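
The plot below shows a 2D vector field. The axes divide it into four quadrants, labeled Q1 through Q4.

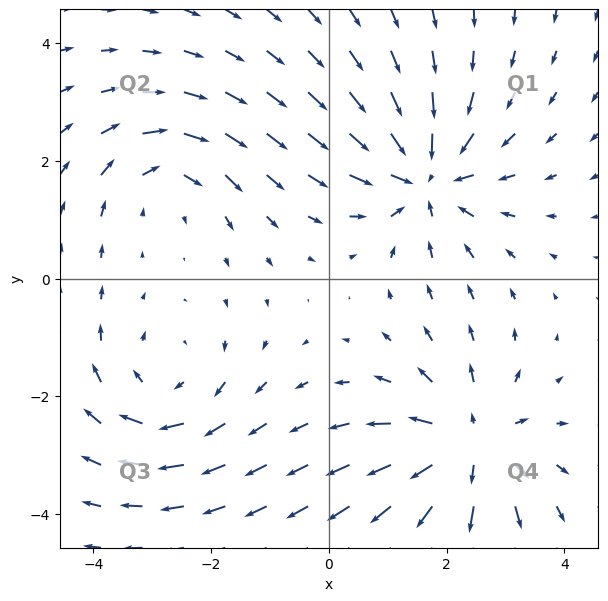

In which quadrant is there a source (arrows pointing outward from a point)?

The source sits at approximately (2.4, -2.8), which lies in quadrant Q4. The divergence there is about +5, positive as expected for a source.

Q4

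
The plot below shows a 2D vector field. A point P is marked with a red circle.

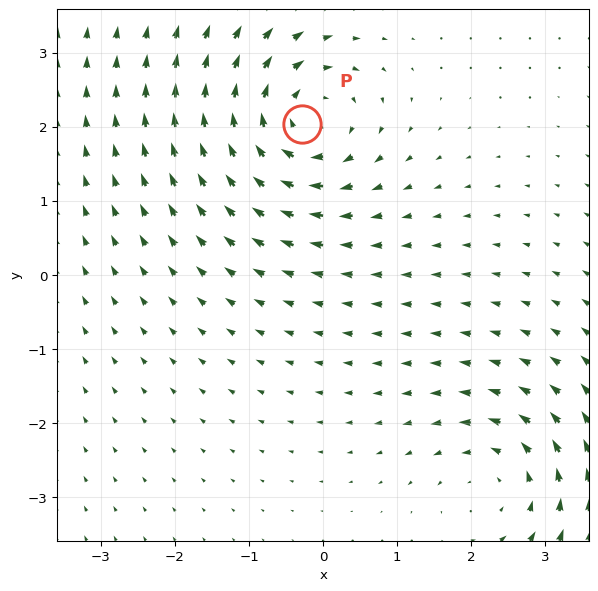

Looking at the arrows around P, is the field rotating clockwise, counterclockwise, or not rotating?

Near P at (-0.3, 2.0) the arrows circulate clockwise. The curl (z-component) there is about -5; negative curl means clockwise rotation.

clockwise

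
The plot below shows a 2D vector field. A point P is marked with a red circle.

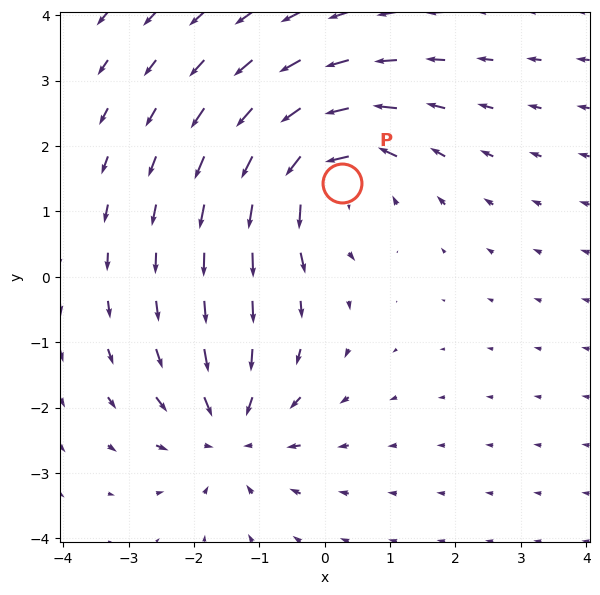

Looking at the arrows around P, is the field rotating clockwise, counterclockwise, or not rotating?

counterclockwise

Near P at (0.3, 1.4) the arrows circulate counterclockwise. The curl (z-component) there is about +4; positive curl means counterclockwise rotation.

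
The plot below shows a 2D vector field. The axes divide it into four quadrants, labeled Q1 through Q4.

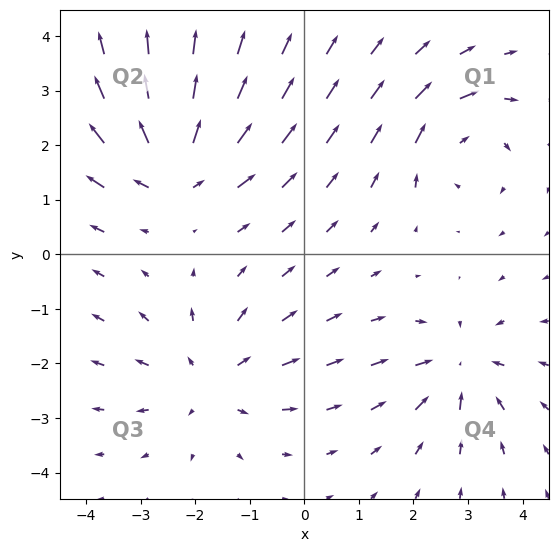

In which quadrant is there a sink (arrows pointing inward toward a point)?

The sink sits at approximately (2.8, -2.1), which lies in quadrant Q4. The divergence there is about -5, negative as expected for a sink.

Q4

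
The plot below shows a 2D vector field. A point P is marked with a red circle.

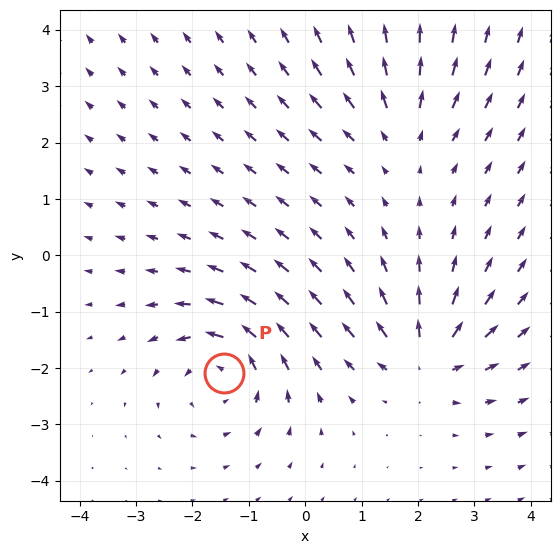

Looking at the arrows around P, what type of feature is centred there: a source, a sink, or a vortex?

vortex

At P (-1.4, -2.1) the arrows circulate counterclockwise. Divergence ≈0, curl about +4 — near-zero divergence with nonzero curl is a vortex.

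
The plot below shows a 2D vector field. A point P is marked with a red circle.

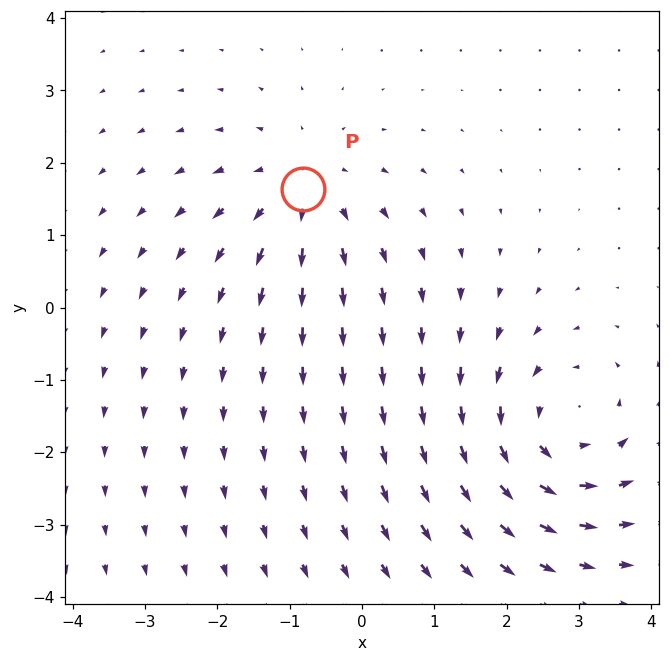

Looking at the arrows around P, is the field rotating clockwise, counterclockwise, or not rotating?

not rotating

Near P at (-0.8, 1.6) the arrows show no circulation. The curl there is ≈0.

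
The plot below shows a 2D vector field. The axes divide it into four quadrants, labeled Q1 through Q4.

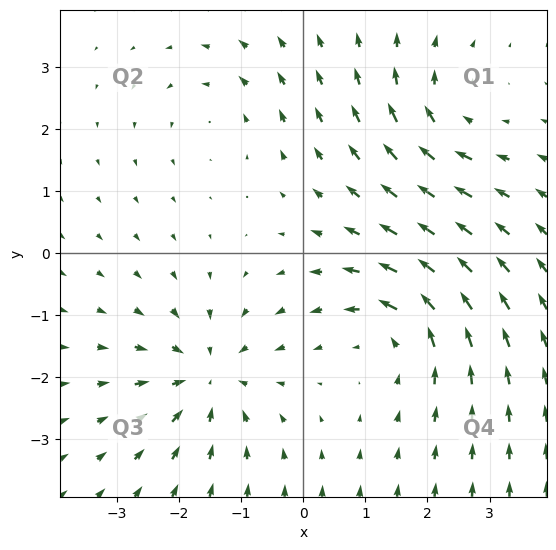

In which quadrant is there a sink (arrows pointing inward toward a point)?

Q3

The sink sits at approximately (-1.5, -2.0), which lies in quadrant Q3. The divergence there is about -5, negative as expected for a sink.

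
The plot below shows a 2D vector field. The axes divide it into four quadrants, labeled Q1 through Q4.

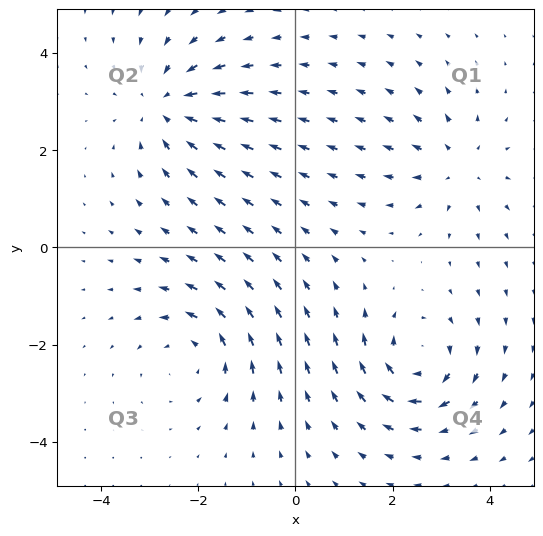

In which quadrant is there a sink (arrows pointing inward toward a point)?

The sink sits at approximately (-2.6, 2.9), which lies in quadrant Q2. The divergence there is about -4, negative as expected for a sink.

Q2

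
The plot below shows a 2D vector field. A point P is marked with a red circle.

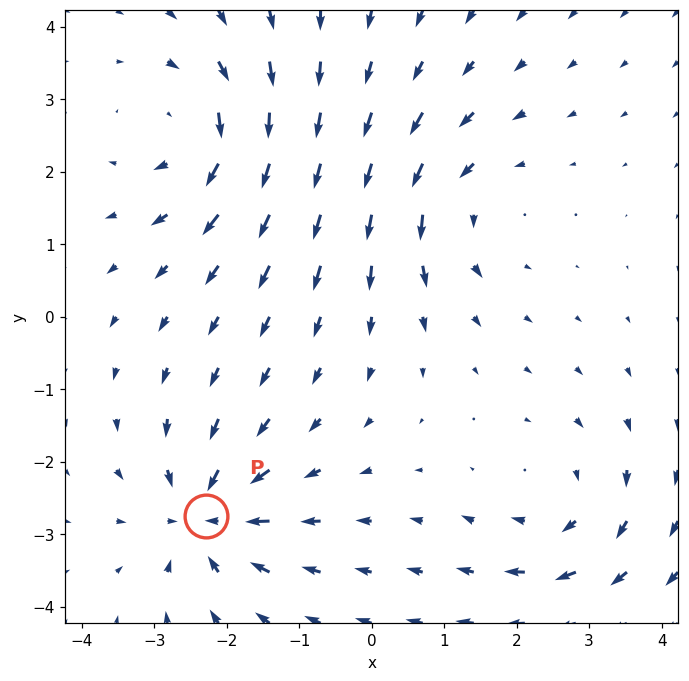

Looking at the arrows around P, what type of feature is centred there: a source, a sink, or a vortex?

sink

At P (-2.3, -2.7) the arrows converge inward. Divergence about -6, curl ≈0 — negative divergence with near-zero curl is a sink.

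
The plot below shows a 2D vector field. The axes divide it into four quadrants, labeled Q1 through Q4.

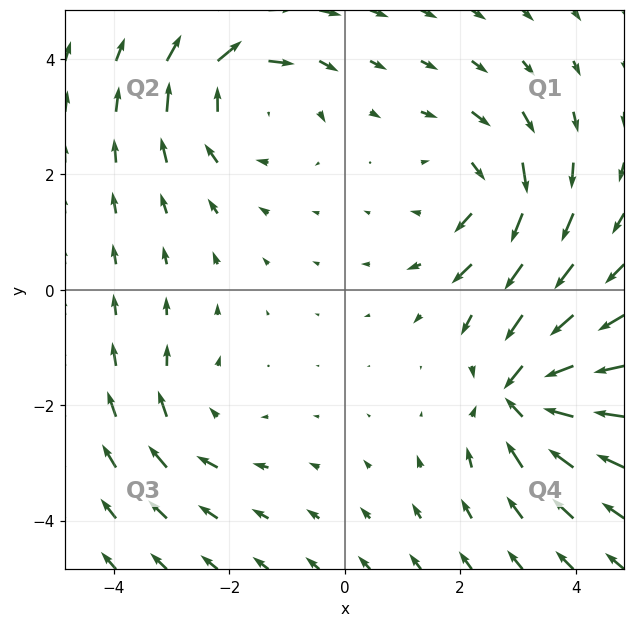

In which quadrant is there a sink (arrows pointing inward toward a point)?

Q4

The sink sits at approximately (3.1, -1.8), which lies in quadrant Q4. The divergence there is about -6, negative as expected for a sink.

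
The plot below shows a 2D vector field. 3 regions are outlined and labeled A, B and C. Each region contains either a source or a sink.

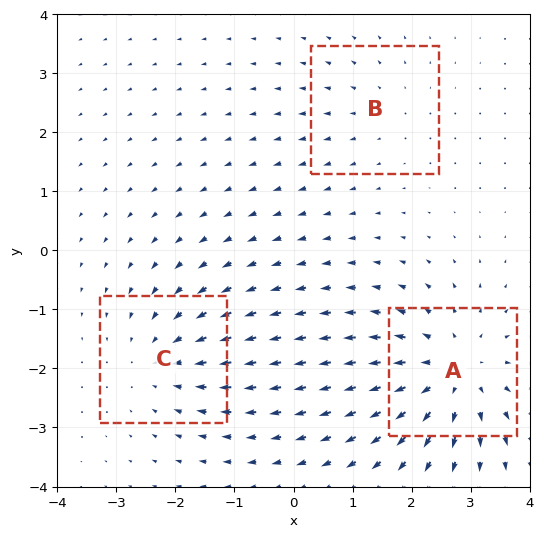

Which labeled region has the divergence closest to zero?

B

Divergence at each region's feature centre — A: about +4, B: about +2, C: about -3. Region B is closest to zero.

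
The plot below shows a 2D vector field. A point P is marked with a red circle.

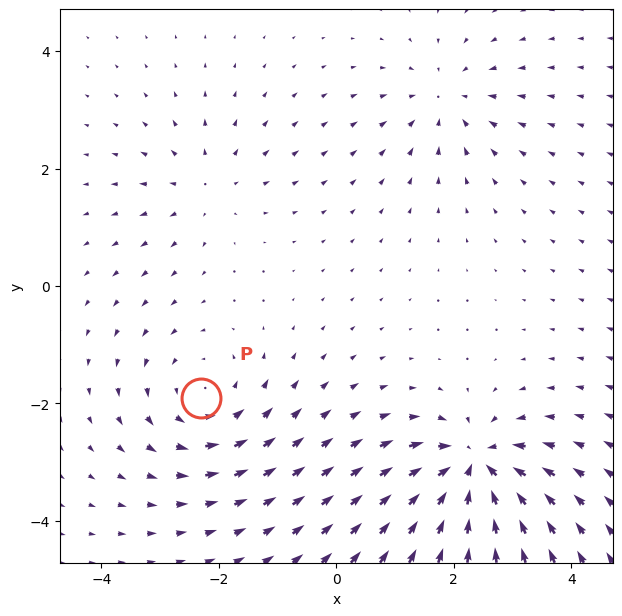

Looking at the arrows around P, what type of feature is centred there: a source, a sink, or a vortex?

vortex

At P (-2.3, -1.9) the arrows circulate counterclockwise. Divergence ≈0, curl about +4 — near-zero divergence with nonzero curl is a vortex.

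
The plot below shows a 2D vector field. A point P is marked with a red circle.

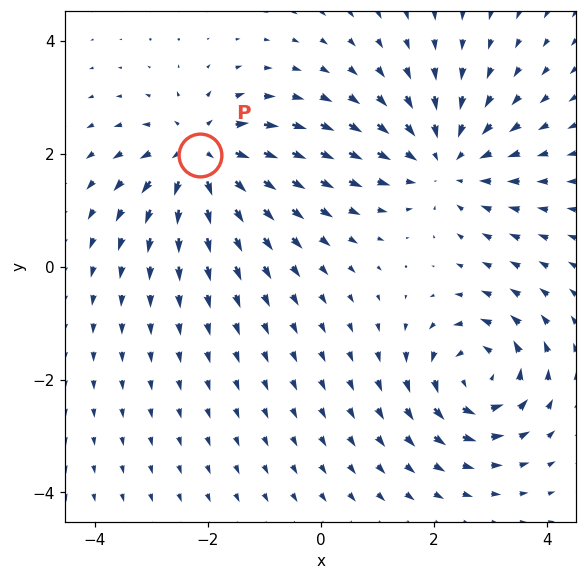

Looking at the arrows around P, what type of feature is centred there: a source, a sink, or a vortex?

source

At P (-2.1, 2.0) the arrows spread outward. Divergence about +5, curl ≈0 — positive divergence with near-zero curl is a source.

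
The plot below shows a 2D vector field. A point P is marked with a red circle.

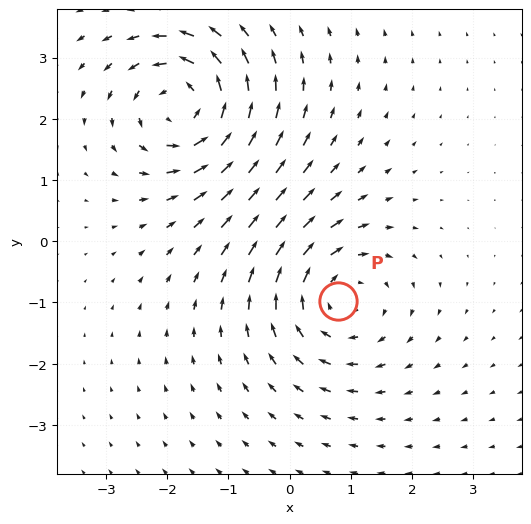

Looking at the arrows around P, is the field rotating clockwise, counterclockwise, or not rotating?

Near P at (0.8, -1.0) the arrows circulate clockwise. The curl (z-component) there is about -4; negative curl means clockwise rotation.

clockwise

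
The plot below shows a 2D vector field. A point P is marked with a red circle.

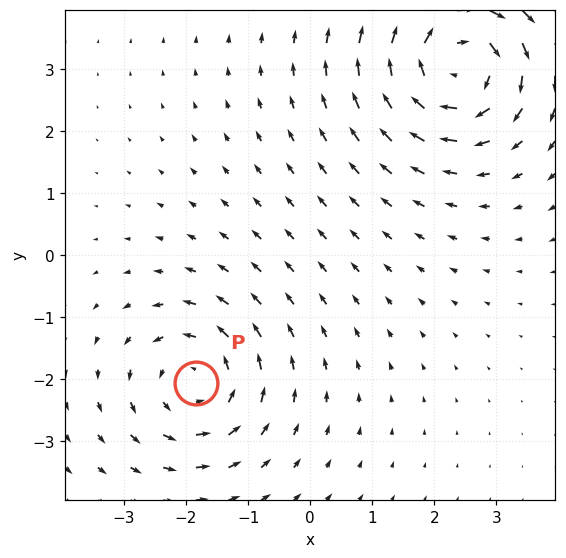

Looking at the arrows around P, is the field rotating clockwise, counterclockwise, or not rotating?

counterclockwise

Near P at (-1.8, -2.1) the arrows circulate counterclockwise. The curl (z-component) there is about +3; positive curl means counterclockwise rotation.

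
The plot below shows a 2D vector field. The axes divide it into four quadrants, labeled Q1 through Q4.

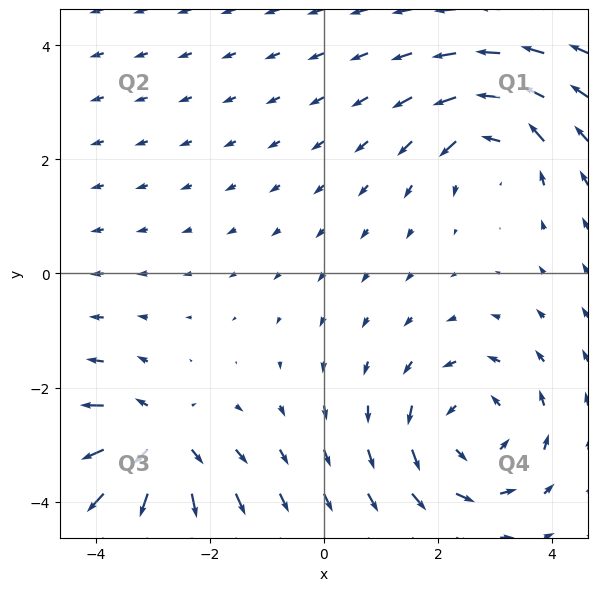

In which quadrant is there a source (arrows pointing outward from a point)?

The source sits at approximately (-2.9, -3.0), which lies in quadrant Q3. The divergence there is about +4, positive as expected for a source.

Q3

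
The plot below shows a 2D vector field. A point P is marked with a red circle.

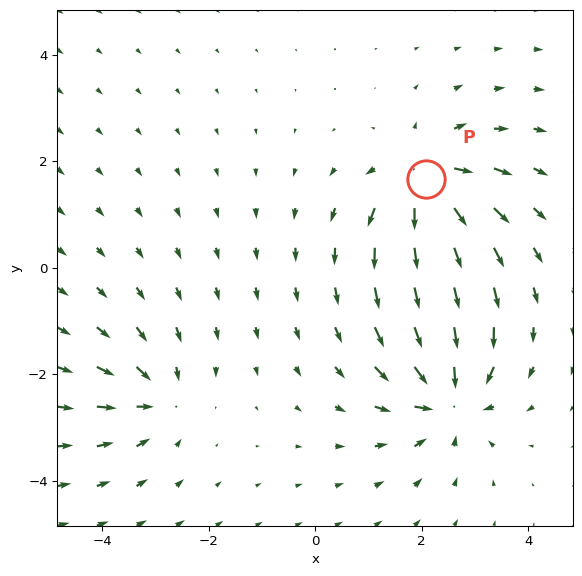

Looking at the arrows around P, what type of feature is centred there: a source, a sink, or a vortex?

At P (2.1, 1.7) the arrows spread outward. Divergence about +5, curl ≈0 — positive divergence with near-zero curl is a source.

source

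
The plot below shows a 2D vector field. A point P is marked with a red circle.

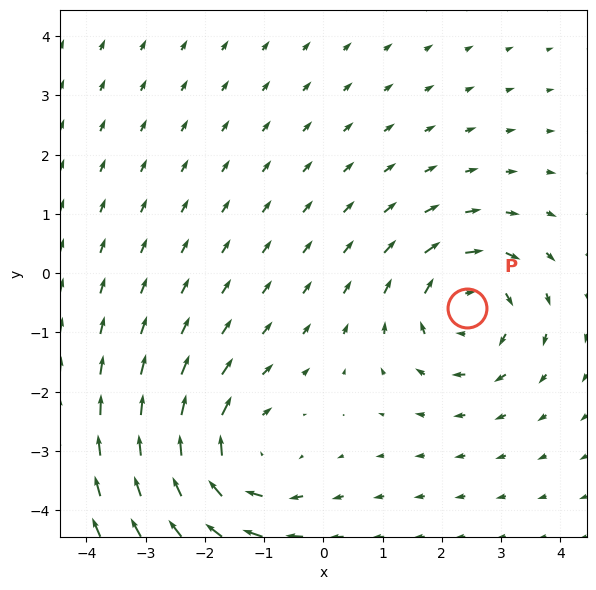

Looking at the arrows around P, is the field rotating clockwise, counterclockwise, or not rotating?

clockwise

Near P at (2.4, -0.6) the arrows circulate clockwise. The curl (z-component) there is about -5; negative curl means clockwise rotation.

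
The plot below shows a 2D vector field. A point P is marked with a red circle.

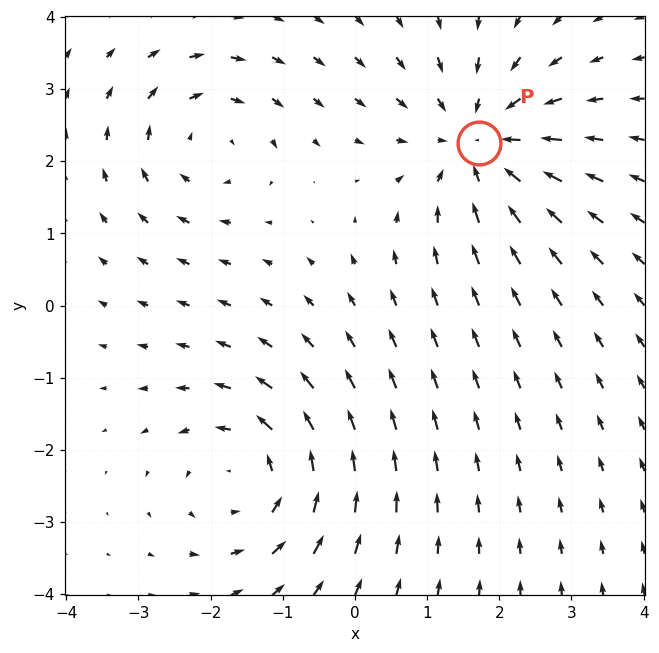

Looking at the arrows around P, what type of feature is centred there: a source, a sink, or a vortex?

sink

At P (1.7, 2.3) the arrows converge inward. Divergence about -4, curl ≈0 — negative divergence with near-zero curl is a sink.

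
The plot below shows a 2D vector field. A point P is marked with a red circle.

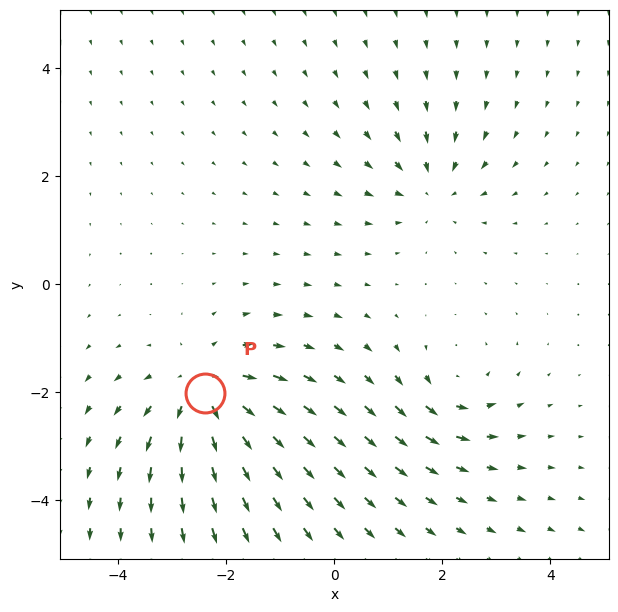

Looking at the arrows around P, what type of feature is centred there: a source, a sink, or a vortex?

source

At P (-2.4, -2.0) the arrows spread outward. Divergence about +4, curl ≈0 — positive divergence with near-zero curl is a source.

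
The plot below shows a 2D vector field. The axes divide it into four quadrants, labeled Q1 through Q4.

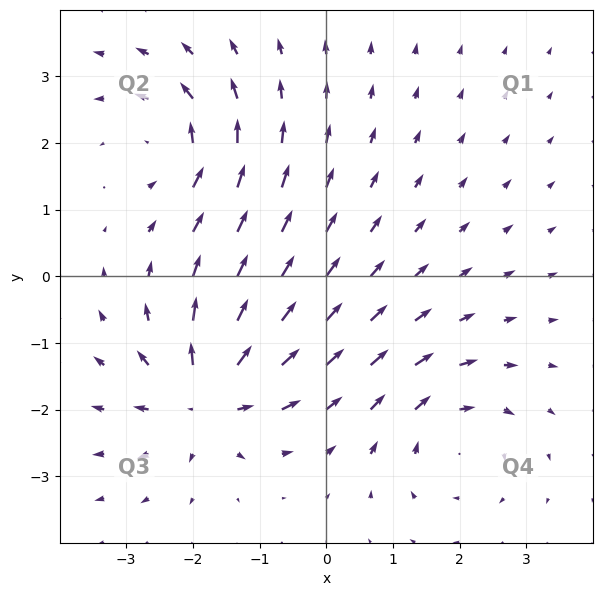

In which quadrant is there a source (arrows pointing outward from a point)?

Q3

The source sits at approximately (-1.8, -1.8), which lies in quadrant Q3. The divergence there is about +7, positive as expected for a source.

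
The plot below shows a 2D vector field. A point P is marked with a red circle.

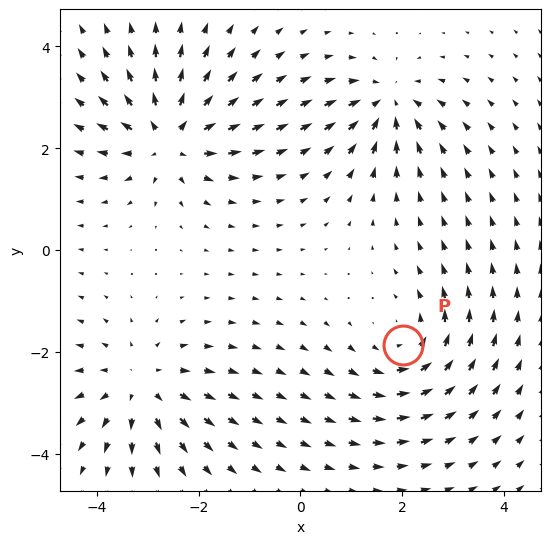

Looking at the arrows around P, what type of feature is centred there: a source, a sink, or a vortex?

vortex

At P (2.0, -1.9) the arrows circulate counterclockwise. Divergence ≈0, curl about +4 — near-zero divergence with nonzero curl is a vortex.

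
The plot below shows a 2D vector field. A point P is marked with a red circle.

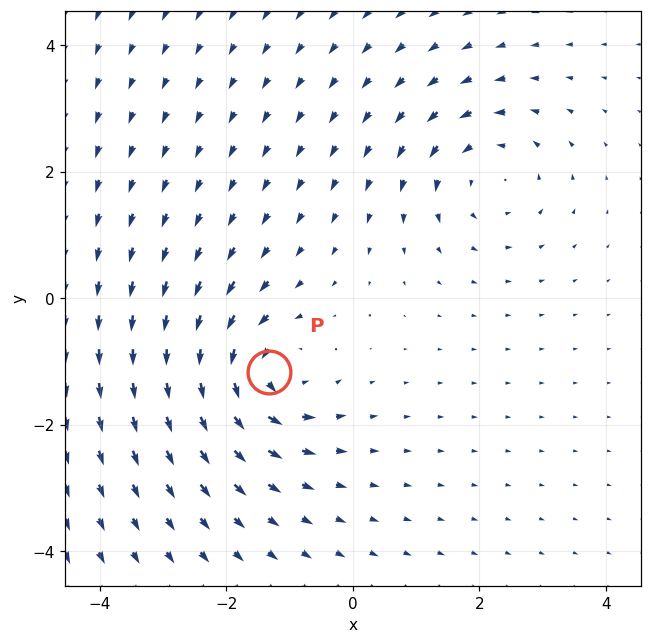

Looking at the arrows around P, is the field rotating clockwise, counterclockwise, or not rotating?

Near P at (-1.3, -1.2) the arrows circulate counterclockwise. The curl (z-component) there is about +6; positive curl means counterclockwise rotation.

counterclockwise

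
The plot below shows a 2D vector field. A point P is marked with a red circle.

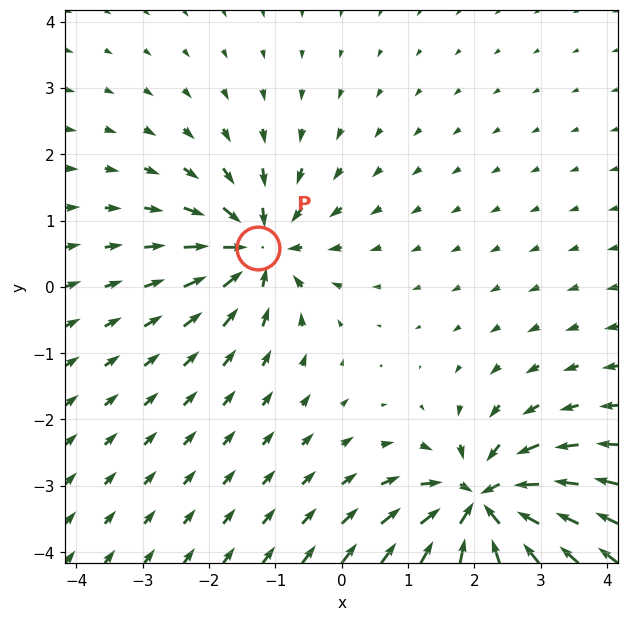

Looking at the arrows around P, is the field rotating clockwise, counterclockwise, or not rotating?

Near P at (-1.3, 0.6) the arrows show no circulation. The curl there is ≈0.

not rotating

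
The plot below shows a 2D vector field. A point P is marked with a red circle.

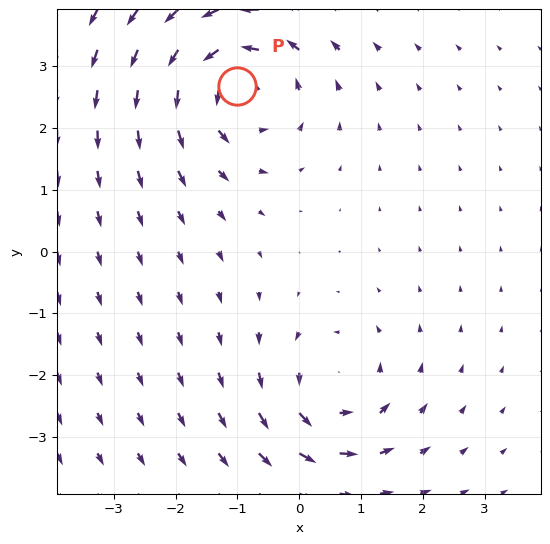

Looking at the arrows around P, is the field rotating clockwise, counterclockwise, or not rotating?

Near P at (-1.0, 2.7) the arrows circulate counterclockwise. The curl (z-component) there is about +5; positive curl means counterclockwise rotation.

counterclockwise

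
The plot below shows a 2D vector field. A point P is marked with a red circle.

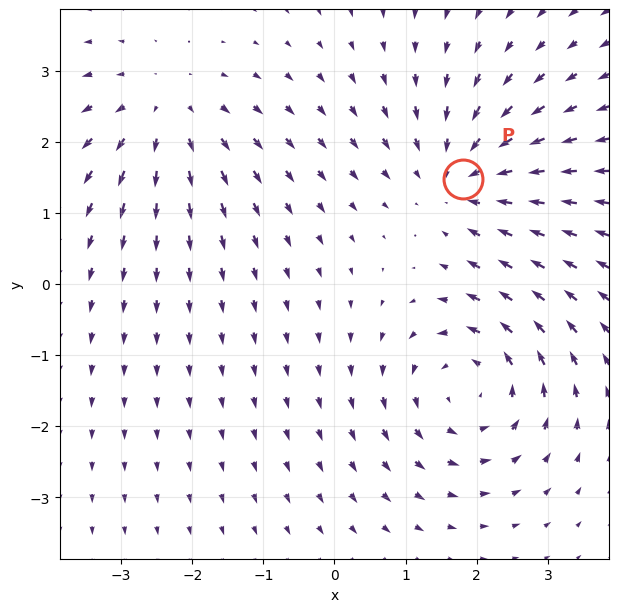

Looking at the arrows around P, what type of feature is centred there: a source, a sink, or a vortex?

At P (1.8, 1.5) the arrows converge inward. Divergence about -4, curl ≈0 — negative divergence with near-zero curl is a sink.

sink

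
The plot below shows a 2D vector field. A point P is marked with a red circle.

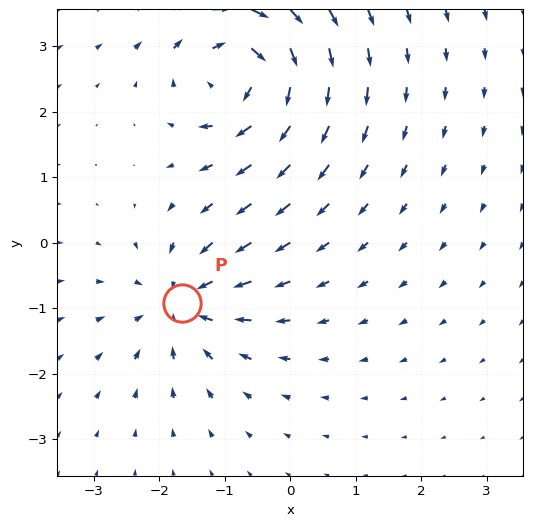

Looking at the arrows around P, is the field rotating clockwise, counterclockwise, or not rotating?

not rotating

Near P at (-1.7, -0.9) the arrows show no circulation. The curl there is ≈0.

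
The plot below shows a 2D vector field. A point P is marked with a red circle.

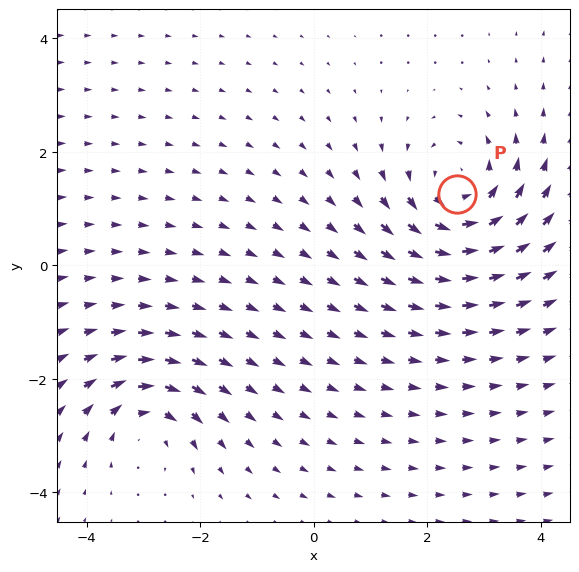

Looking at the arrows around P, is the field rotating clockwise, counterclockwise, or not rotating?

Near P at (2.5, 1.3) the arrows circulate counterclockwise. The curl (z-component) there is about +5; positive curl means counterclockwise rotation.

counterclockwise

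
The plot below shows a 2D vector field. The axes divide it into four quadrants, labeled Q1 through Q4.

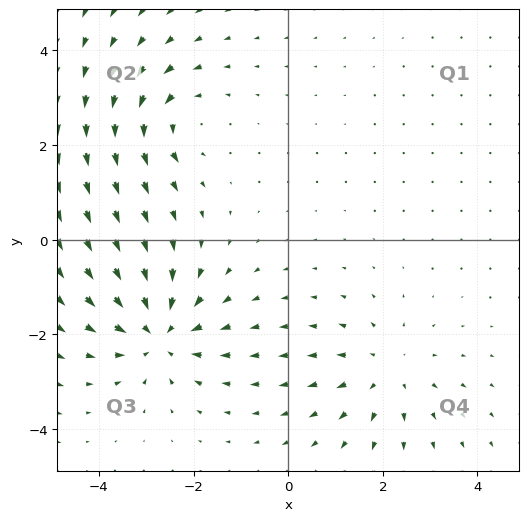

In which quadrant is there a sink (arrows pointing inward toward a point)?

The sink sits at approximately (-2.7, -2.0), which lies in quadrant Q3. The divergence there is about -5, negative as expected for a sink.

Q3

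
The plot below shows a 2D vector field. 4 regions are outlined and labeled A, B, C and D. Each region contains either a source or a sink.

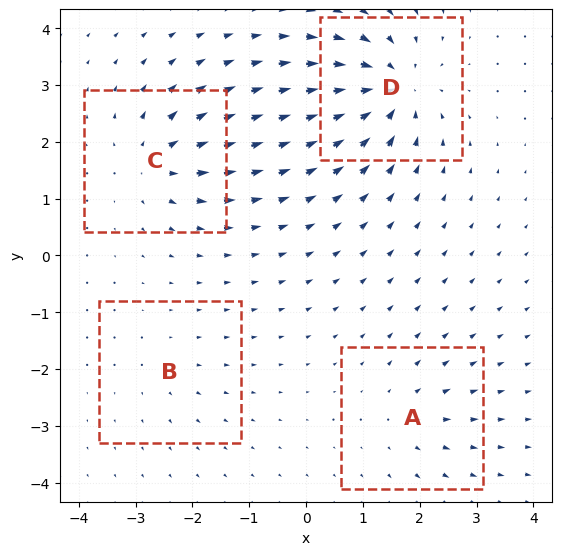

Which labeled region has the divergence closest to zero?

B

Divergence at each region's feature centre — A: about +4, B: about +2, C: about +6, D: about -8. Region B is closest to zero.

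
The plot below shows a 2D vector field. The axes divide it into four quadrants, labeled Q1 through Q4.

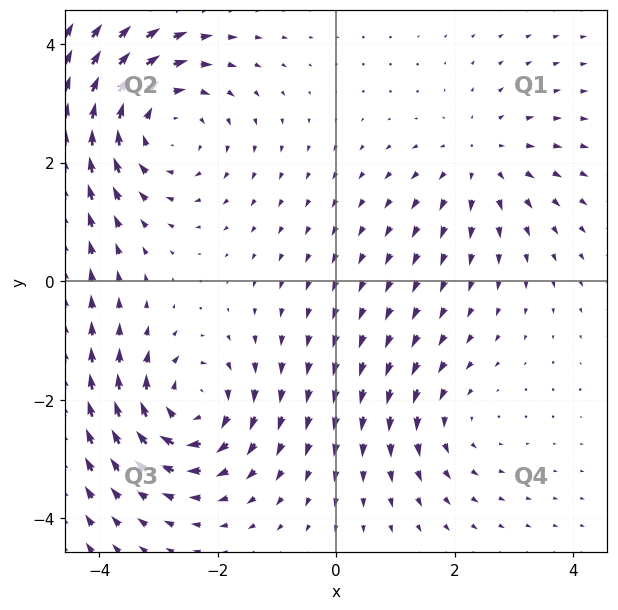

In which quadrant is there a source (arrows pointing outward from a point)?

The source sits at approximately (2.4, 2.0), which lies in quadrant Q1. The divergence there is about +2, positive as expected for a source.

Q1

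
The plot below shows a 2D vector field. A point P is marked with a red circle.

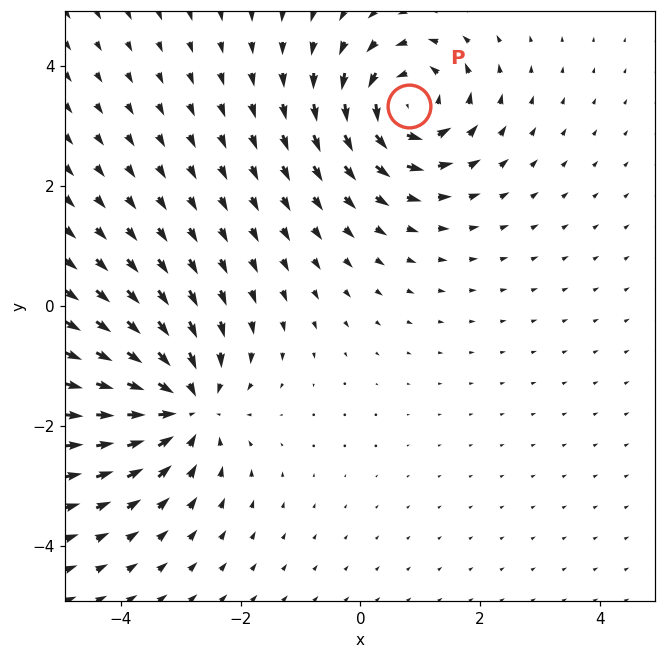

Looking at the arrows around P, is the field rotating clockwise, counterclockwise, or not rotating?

counterclockwise

Near P at (0.8, 3.3) the arrows circulate counterclockwise. The curl (z-component) there is about +5; positive curl means counterclockwise rotation.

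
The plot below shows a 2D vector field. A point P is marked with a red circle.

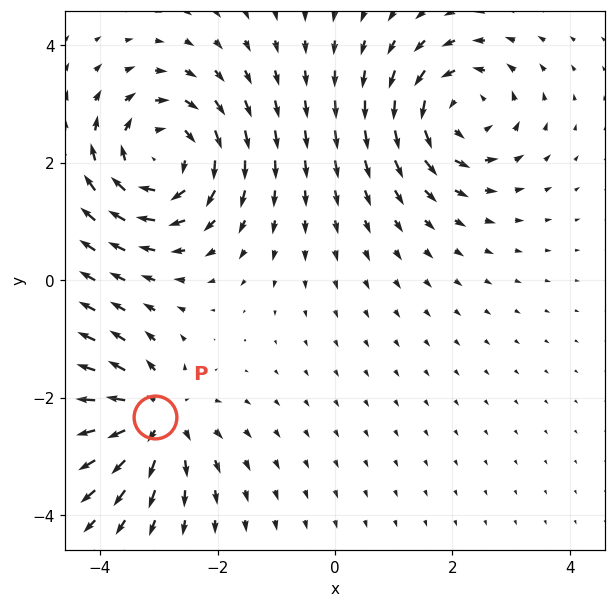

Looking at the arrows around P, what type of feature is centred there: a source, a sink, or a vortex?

source

At P (-3.1, -2.3) the arrows spread outward. Divergence about +5, curl ≈0 — positive divergence with near-zero curl is a source.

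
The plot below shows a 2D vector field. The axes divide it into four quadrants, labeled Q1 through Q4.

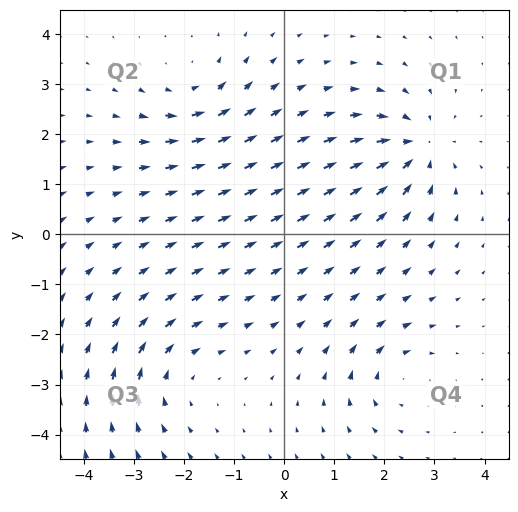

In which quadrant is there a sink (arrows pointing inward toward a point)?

Q1

The sink sits at approximately (2.6, 1.7), which lies in quadrant Q1. The divergence there is about -6, negative as expected for a sink.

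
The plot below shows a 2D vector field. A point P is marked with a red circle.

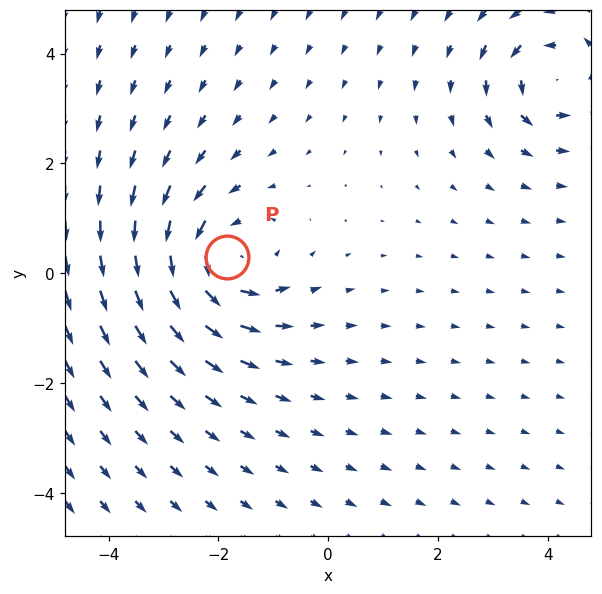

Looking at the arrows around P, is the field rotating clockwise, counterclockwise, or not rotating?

counterclockwise

Near P at (-1.8, 0.3) the arrows circulate counterclockwise. The curl (z-component) there is about +4; positive curl means counterclockwise rotation.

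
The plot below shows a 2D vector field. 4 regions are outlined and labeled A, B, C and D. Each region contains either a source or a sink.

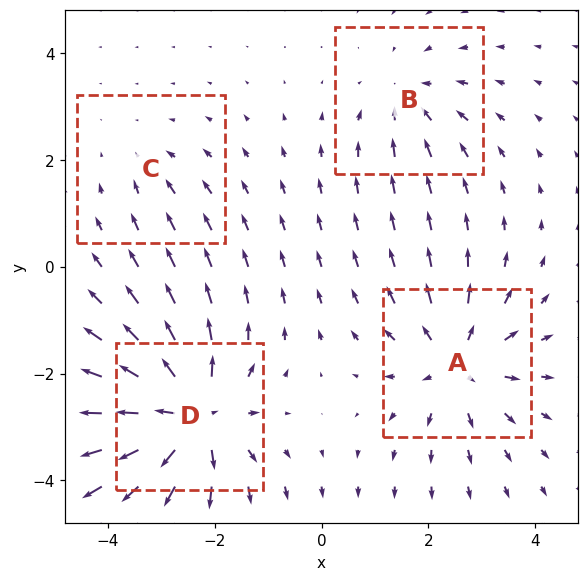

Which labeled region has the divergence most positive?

Divergence at each region's feature centre — A: about +5, B: about -3, C: about -2, D: about +7. Region D is most positive.

D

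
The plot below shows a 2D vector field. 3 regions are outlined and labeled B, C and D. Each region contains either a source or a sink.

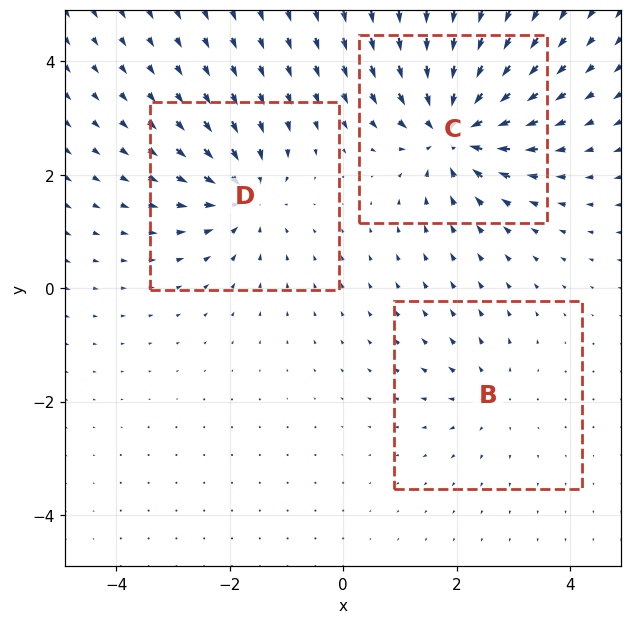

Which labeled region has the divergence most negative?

Divergence at each region's feature centre — B: about +2, C: about -6, D: about -4. Region C is most negative.

C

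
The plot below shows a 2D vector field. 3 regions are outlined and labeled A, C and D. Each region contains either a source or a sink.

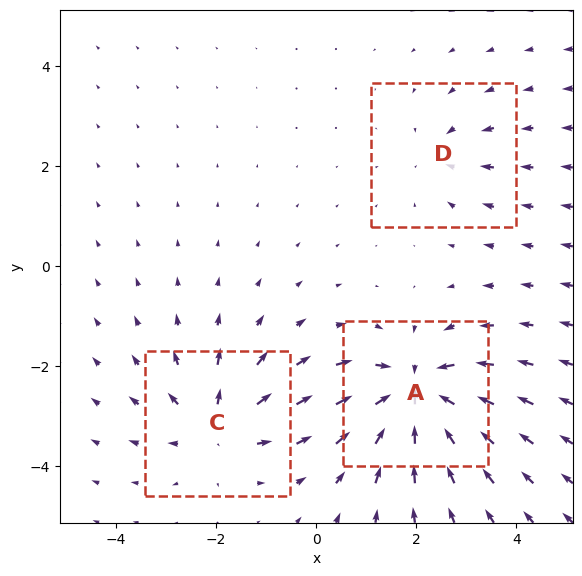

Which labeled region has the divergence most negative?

A

Divergence at each region's feature centre — A: about -6, C: about +4, D: about -2. Region A is most negative.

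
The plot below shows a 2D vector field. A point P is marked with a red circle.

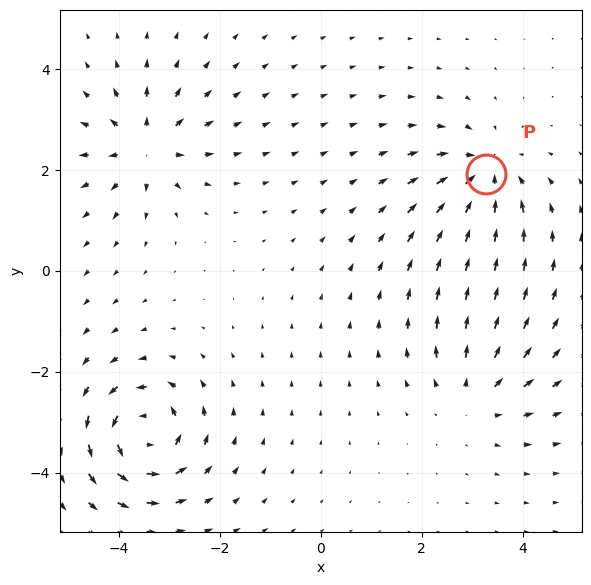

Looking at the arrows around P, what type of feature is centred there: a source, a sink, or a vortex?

At P (3.3, 1.9) the arrows converge inward. Divergence about -5, curl ≈0 — negative divergence with near-zero curl is a sink.

sink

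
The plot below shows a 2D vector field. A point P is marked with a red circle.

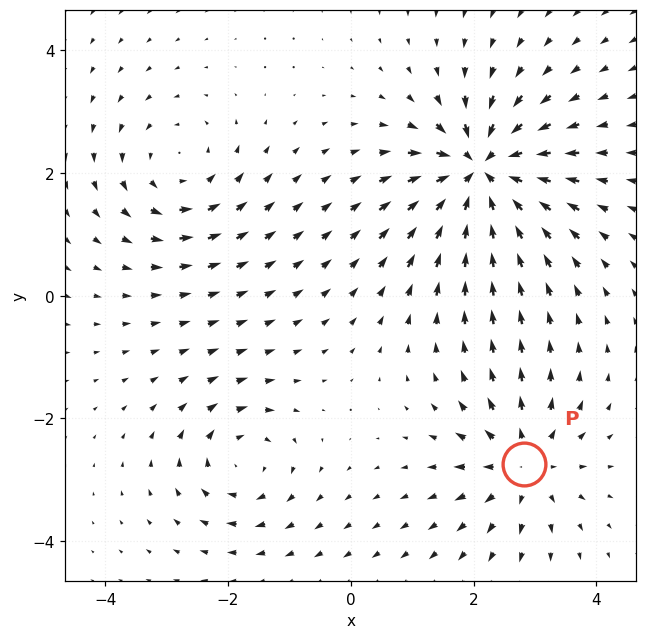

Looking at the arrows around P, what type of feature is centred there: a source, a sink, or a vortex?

At P (2.8, -2.7) the arrows spread outward. Divergence about +4, curl ≈0 — positive divergence with near-zero curl is a source.

source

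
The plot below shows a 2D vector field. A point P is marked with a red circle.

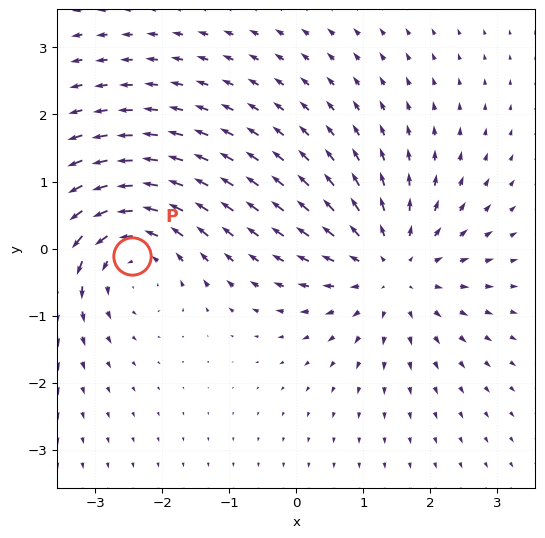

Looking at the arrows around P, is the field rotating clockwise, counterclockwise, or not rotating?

Near P at (-2.5, -0.1) the arrows circulate counterclockwise. The curl (z-component) there is about +4; positive curl means counterclockwise rotation.

counterclockwise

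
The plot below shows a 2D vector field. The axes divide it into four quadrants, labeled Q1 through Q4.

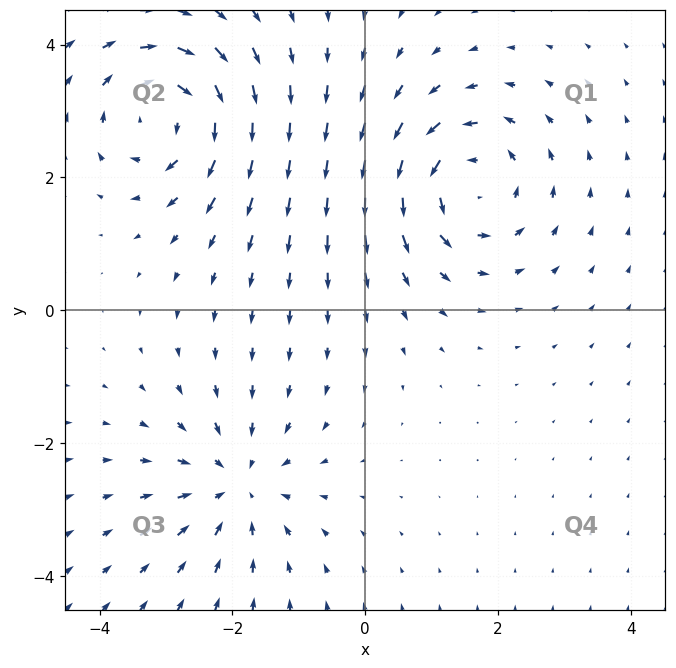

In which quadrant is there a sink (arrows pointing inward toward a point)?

The sink sits at approximately (-1.9, -2.6), which lies in quadrant Q3. The divergence there is about -3, negative as expected for a sink.

Q3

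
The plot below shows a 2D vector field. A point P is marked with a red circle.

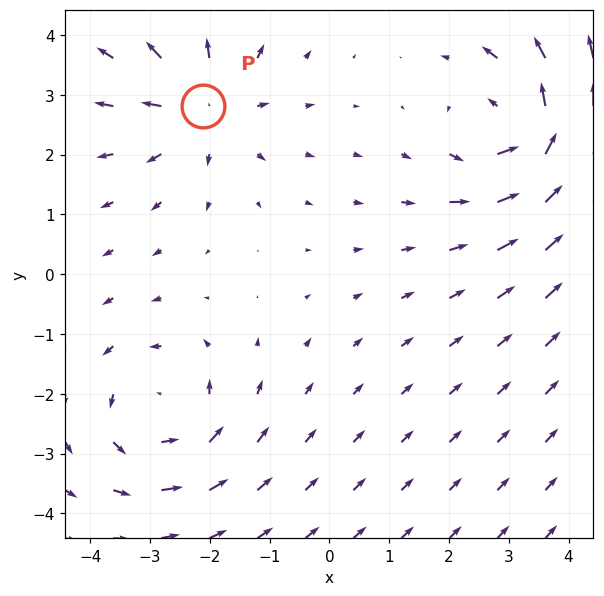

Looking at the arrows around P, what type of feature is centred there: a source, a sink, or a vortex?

source

At P (-2.1, 2.8) the arrows spread outward. Divergence about +4, curl ≈0 — positive divergence with near-zero curl is a source.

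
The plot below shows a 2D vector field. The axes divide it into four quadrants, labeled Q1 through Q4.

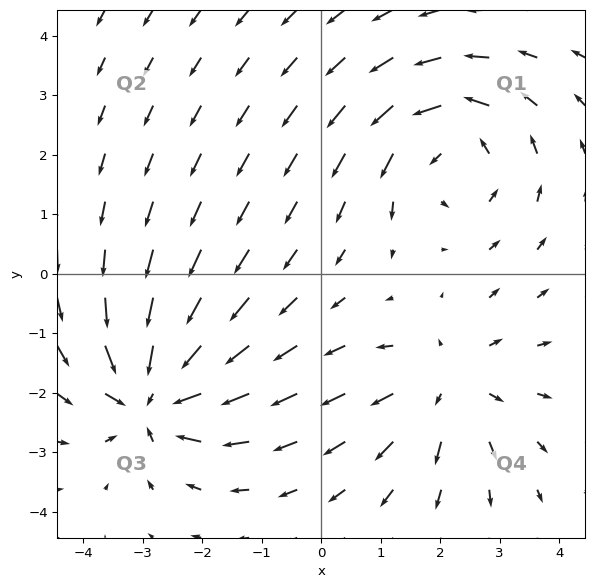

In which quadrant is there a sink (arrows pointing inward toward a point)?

Q3

The sink sits at approximately (-2.8, -2.0), which lies in quadrant Q3. The divergence there is about -5, negative as expected for a sink.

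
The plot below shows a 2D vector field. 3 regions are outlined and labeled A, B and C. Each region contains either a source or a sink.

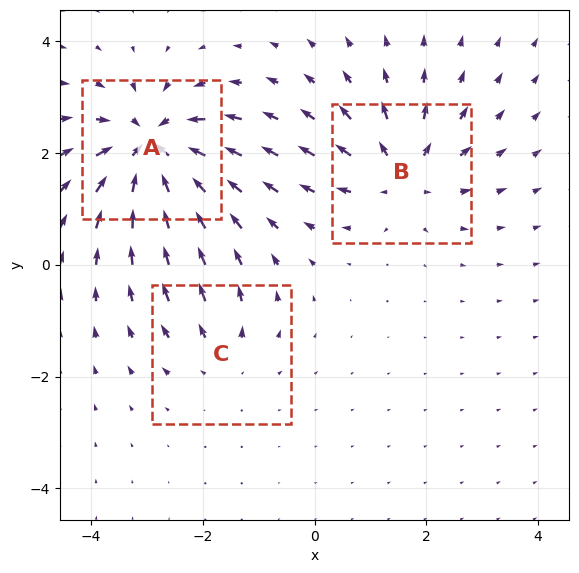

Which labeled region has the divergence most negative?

Divergence at each region's feature centre — A: about -6, B: about +4, C: about +2. Region A is most negative.

A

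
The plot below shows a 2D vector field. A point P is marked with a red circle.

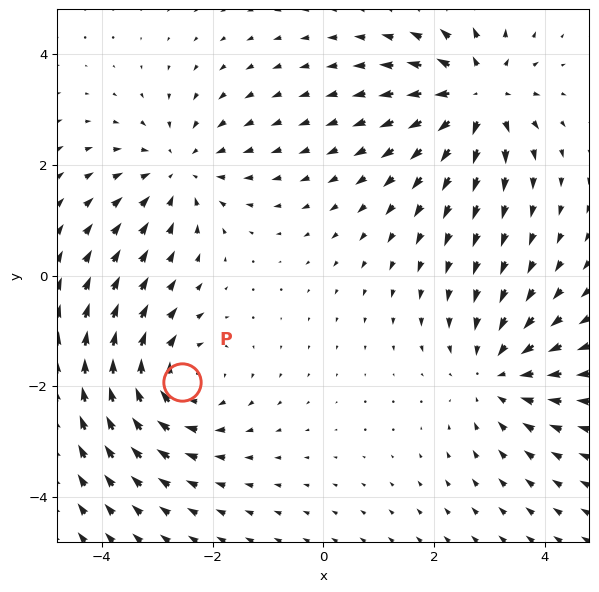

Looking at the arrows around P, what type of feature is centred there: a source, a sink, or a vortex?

At P (-2.5, -1.9) the arrows circulate clockwise. Divergence ≈0, curl about -5 — near-zero divergence with nonzero curl is a vortex.

vortex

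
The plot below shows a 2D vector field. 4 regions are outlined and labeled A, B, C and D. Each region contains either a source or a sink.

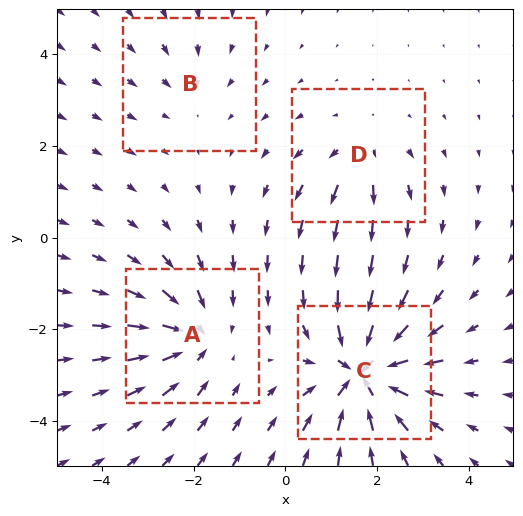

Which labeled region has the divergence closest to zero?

B

Divergence at each region's feature centre — A: about -5, B: about -2, C: about -8, D: about +3. Region B is closest to zero.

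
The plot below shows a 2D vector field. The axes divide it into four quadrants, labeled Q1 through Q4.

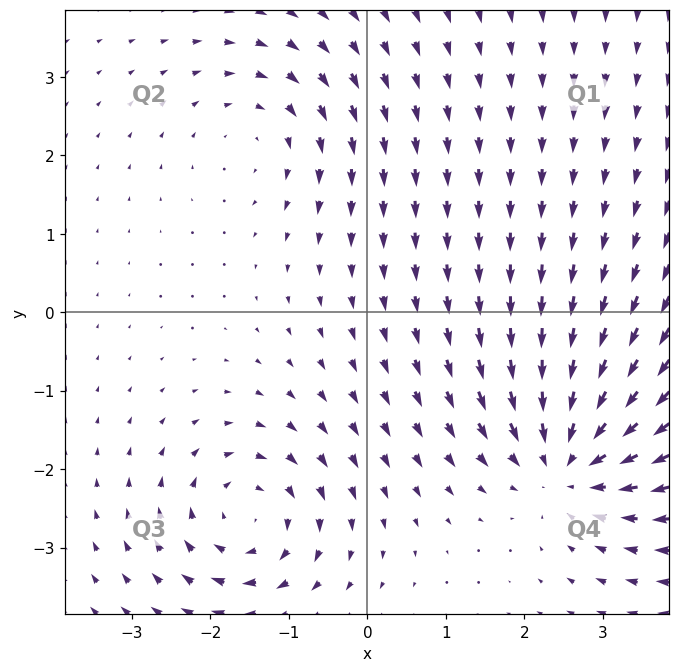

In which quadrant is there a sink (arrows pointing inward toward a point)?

The sink sits at approximately (2.6, -1.9), which lies in quadrant Q4. The divergence there is about -4, negative as expected for a sink.

Q4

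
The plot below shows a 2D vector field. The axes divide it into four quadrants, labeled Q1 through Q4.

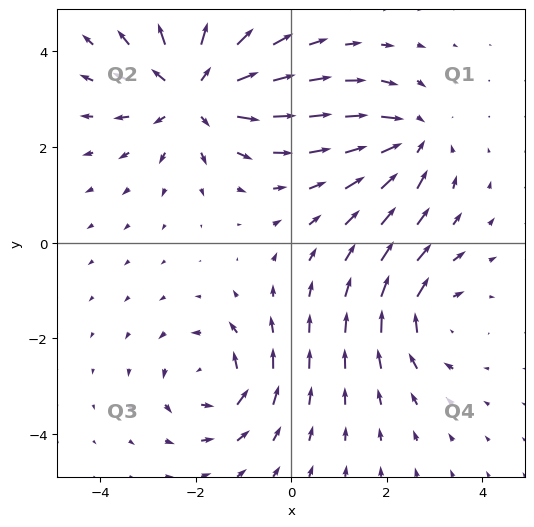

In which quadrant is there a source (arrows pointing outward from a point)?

The source sits at approximately (-2.0, 3.1), which lies in quadrant Q2. The divergence there is about +4, positive as expected for a source.

Q2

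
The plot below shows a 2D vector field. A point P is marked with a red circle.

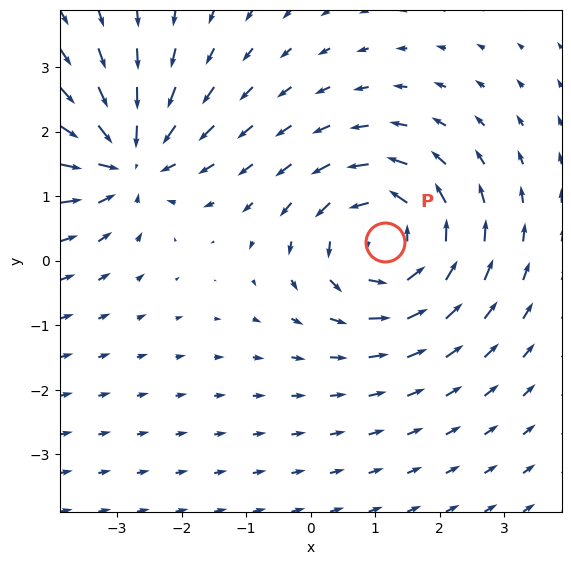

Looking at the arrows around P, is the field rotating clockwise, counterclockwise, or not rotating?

counterclockwise

Near P at (1.2, 0.3) the arrows circulate counterclockwise. The curl (z-component) there is about +4; positive curl means counterclockwise rotation.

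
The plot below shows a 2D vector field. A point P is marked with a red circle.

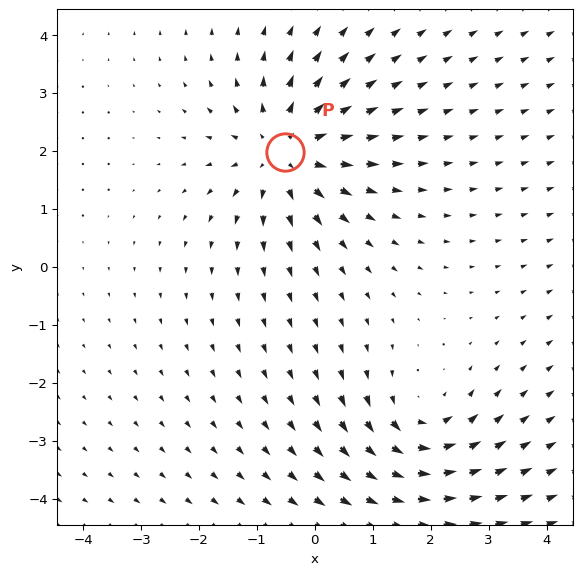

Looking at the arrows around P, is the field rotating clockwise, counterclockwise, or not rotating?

Near P at (-0.5, 2.0) the arrows show no circulation. The curl there is ≈0.

not rotating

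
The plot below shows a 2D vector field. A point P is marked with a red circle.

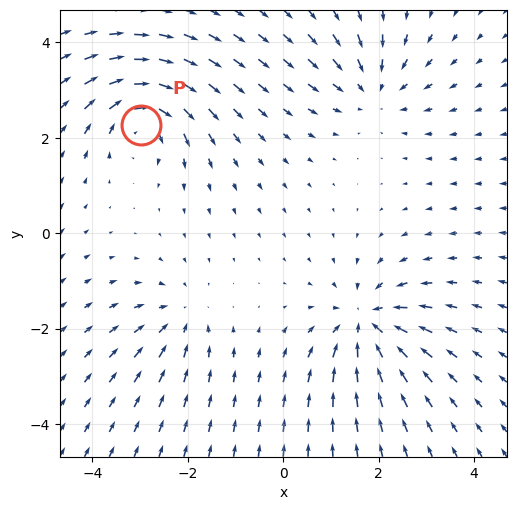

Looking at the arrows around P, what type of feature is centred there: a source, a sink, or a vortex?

vortex

At P (-3.0, 2.3) the arrows circulate clockwise. Divergence ≈0, curl about -6 — near-zero divergence with nonzero curl is a vortex.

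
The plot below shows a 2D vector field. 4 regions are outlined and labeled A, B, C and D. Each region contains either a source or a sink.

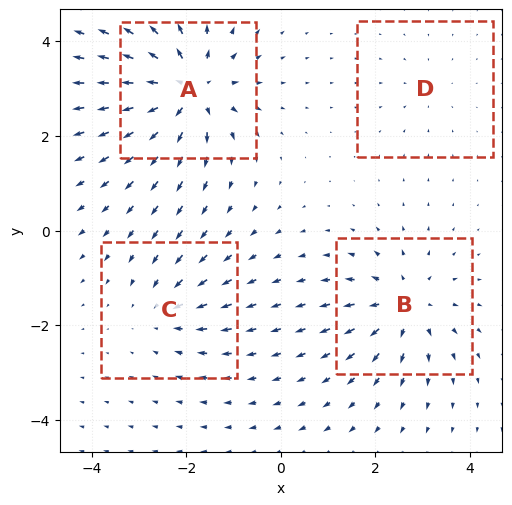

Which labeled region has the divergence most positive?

Divergence at each region's feature centre — A: about +8, B: about +6, C: about -4, D: about -2. Region A is most positive.

A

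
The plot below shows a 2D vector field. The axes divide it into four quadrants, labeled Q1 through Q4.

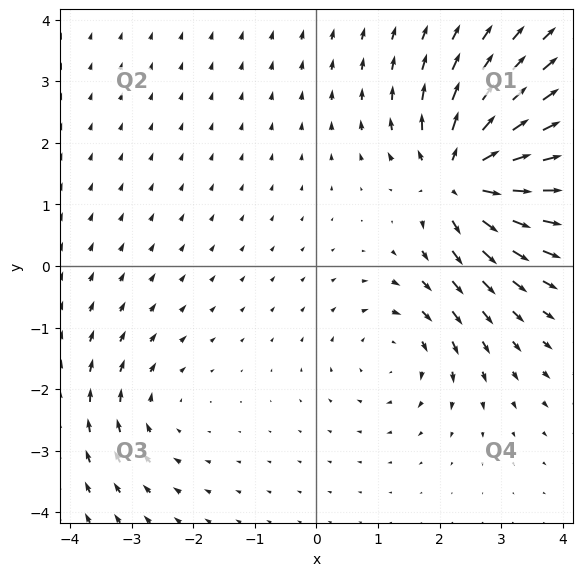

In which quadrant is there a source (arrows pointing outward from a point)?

Q1

The source sits at approximately (2.4, 1.4), which lies in quadrant Q1. The divergence there is about +7, positive as expected for a source.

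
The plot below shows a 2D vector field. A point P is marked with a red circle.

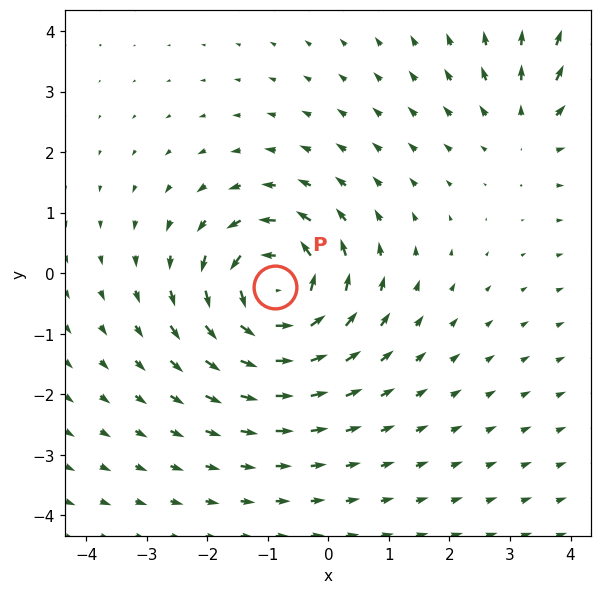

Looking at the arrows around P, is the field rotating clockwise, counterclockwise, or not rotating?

counterclockwise

Near P at (-0.9, -0.2) the arrows circulate counterclockwise. The curl (z-component) there is about +6; positive curl means counterclockwise rotation.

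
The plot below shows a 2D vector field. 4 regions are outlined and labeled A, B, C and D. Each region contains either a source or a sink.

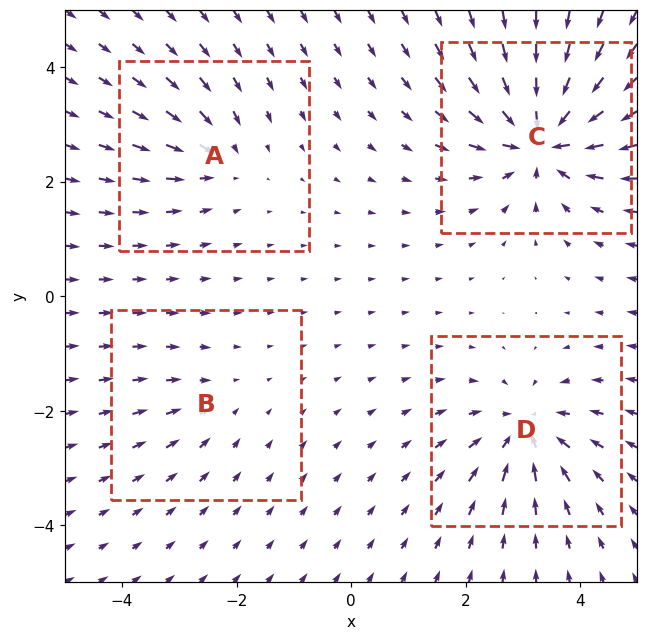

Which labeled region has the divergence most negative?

Divergence at each region's feature centre — A: about -4, B: about -2, C: about -8, D: about -6. Region C is most negative.

C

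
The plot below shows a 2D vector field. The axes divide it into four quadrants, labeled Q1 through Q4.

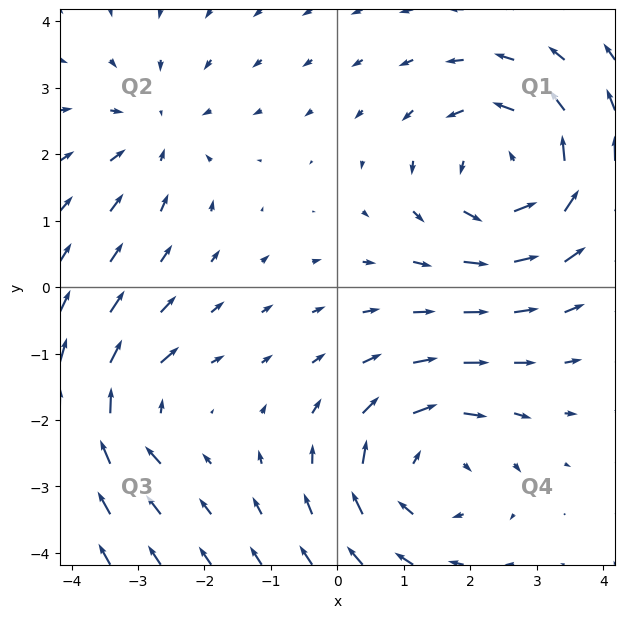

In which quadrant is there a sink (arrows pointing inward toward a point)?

The sink sits at approximately (-2.7, 2.3), which lies in quadrant Q2. The divergence there is about -3, negative as expected for a sink.

Q2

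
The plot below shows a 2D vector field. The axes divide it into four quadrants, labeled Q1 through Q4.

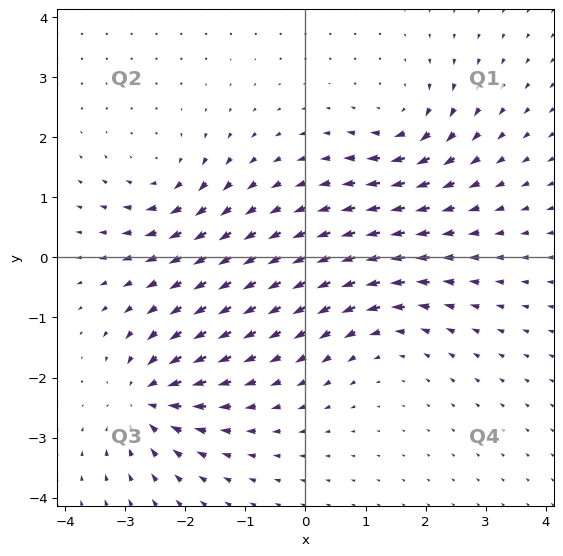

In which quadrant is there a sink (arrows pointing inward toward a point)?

Q3

The sink sits at approximately (-2.6, -2.3), which lies in quadrant Q3. The divergence there is about -6, negative as expected for a sink.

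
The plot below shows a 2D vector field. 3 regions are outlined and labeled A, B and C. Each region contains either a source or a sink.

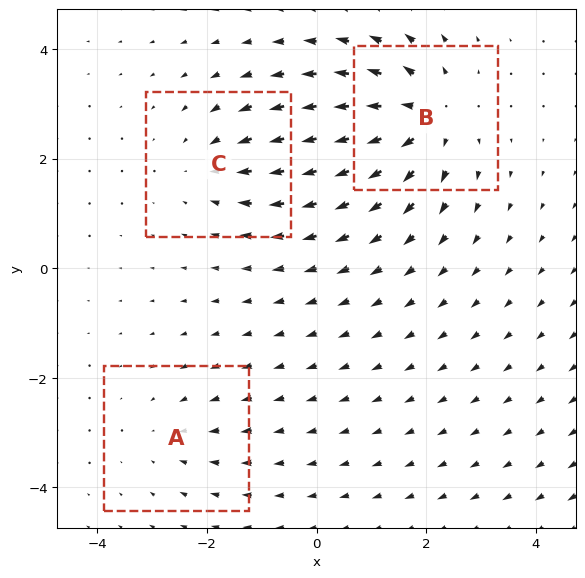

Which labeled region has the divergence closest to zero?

Divergence at each region's feature centre — A: about -2, B: about +5, C: about -3. Region A is closest to zero.

A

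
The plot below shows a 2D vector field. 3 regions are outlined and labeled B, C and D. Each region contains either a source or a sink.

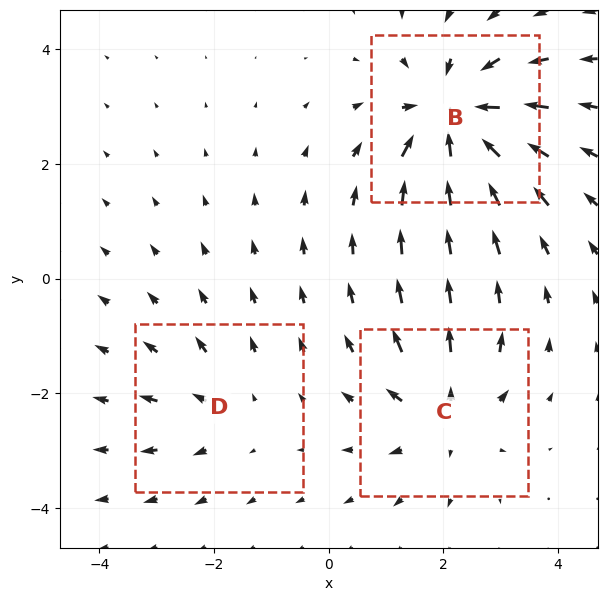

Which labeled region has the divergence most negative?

Divergence at each region's feature centre — B: about -5, C: about +3, D: about +2. Region B is most negative.

B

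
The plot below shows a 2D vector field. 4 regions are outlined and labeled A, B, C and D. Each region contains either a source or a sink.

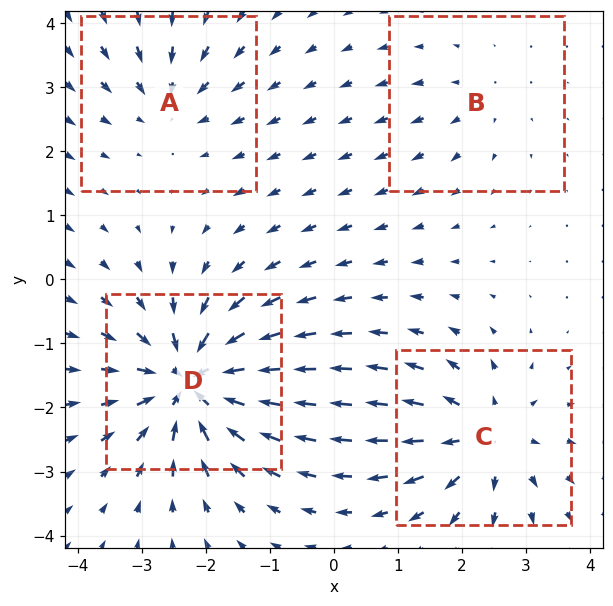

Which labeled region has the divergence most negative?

D

Divergence at each region's feature centre — A: about -4, B: about +2, C: about +5, D: about -8. Region D is most negative.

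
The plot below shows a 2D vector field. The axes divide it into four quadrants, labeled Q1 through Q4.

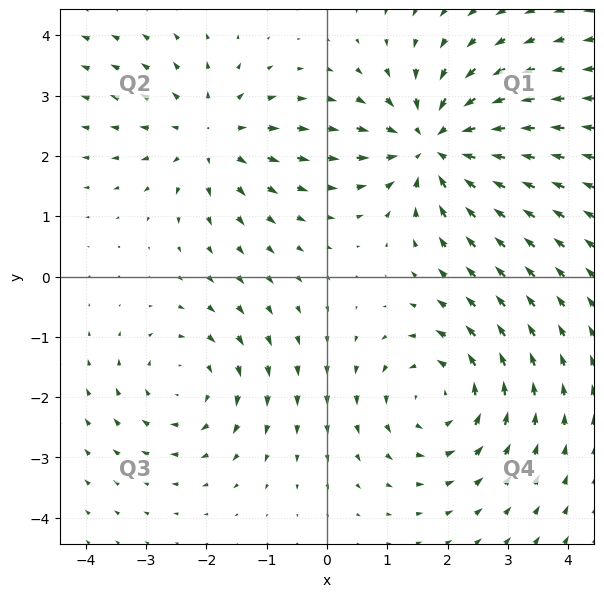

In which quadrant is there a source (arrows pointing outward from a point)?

The source sits at approximately (-1.9, 2.3), which lies in quadrant Q2. The divergence there is about +3, positive as expected for a source.

Q2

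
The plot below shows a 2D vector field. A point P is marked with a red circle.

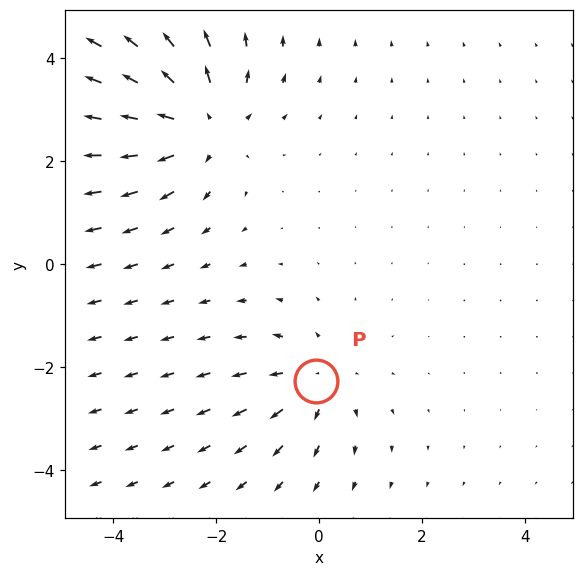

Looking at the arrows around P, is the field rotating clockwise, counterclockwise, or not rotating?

not rotating

Near P at (-0.1, -2.3) the arrows show no circulation. The curl there is ≈0.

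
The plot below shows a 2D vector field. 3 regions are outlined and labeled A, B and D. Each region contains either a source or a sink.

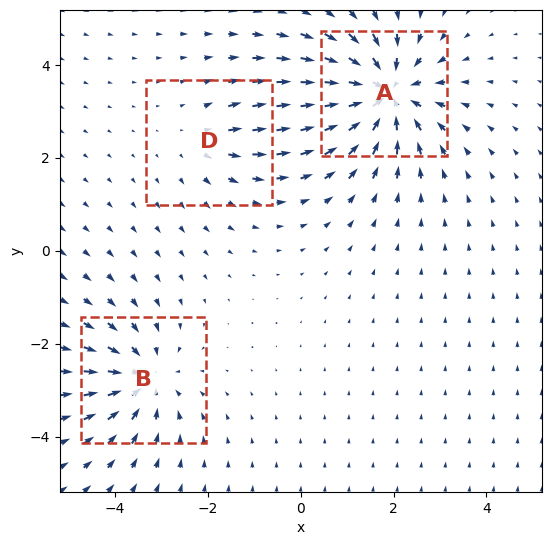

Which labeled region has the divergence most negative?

A

Divergence at each region's feature centre — A: about -5, B: about -4, D: about +2. Region A is most negative.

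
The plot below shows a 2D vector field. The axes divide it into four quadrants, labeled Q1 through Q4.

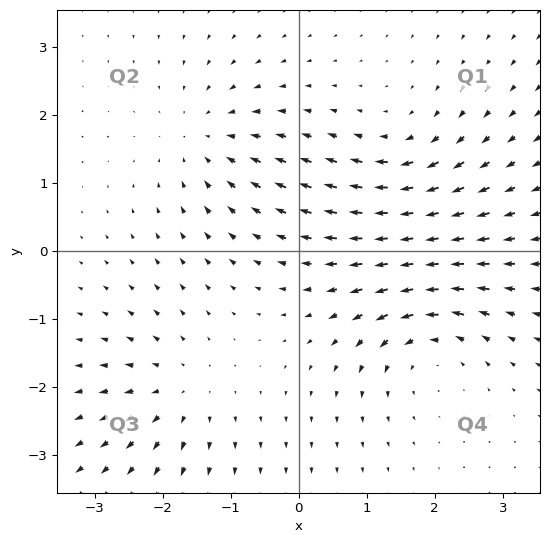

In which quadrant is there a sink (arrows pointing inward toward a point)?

Q2

The sink sits at approximately (-1.4, 1.7), which lies in quadrant Q2. The divergence there is about -3, negative as expected for a sink.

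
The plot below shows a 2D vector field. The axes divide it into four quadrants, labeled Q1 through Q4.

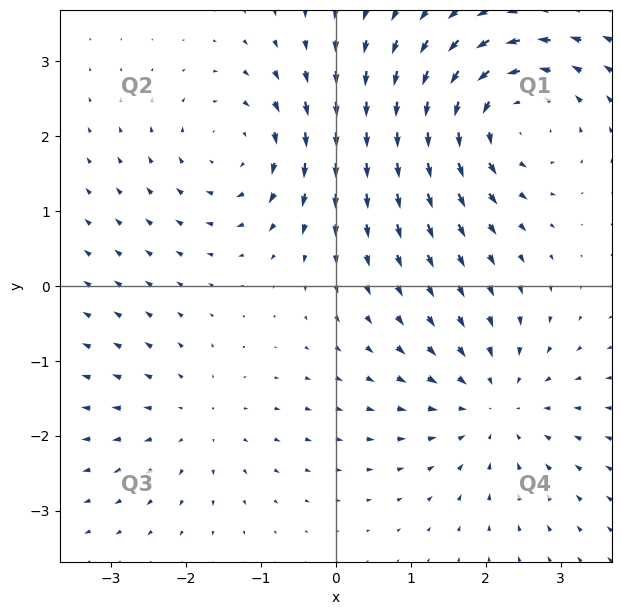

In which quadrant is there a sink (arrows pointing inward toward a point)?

The sink sits at approximately (2.1, -1.6), which lies in quadrant Q4. The divergence there is about -3, negative as expected for a sink.

Q4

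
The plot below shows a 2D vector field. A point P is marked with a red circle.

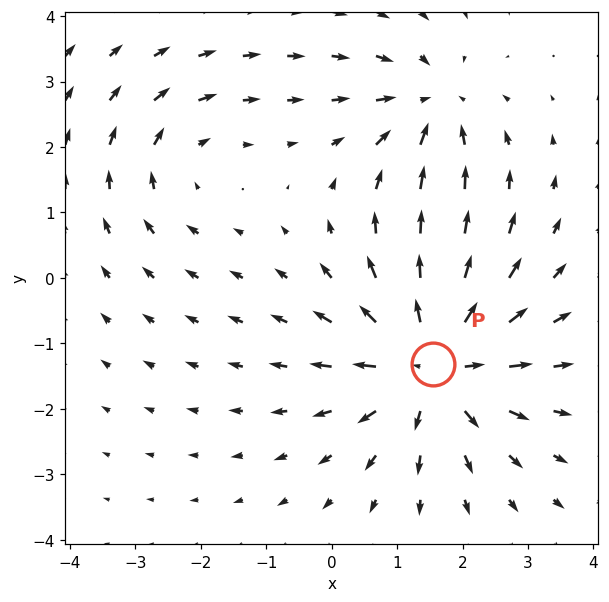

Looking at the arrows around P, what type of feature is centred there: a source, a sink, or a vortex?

source

At P (1.5, -1.3) the arrows spread outward. Divergence about +5, curl ≈0 — positive divergence with near-zero curl is a source.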